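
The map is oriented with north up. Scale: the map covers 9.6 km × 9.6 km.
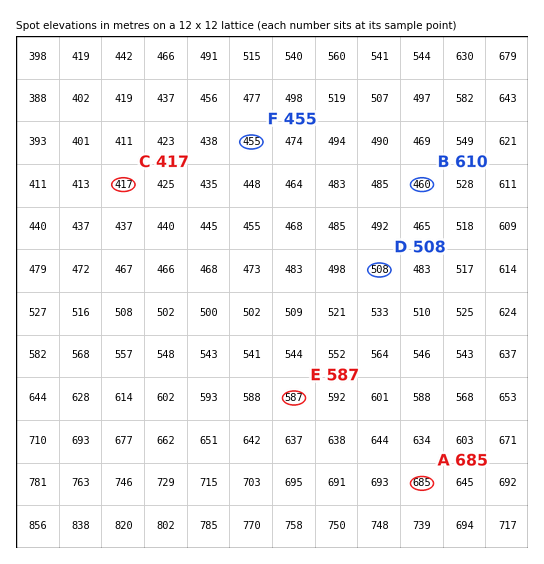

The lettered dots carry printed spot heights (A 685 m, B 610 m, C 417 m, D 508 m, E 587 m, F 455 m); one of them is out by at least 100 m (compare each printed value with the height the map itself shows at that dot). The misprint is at B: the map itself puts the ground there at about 460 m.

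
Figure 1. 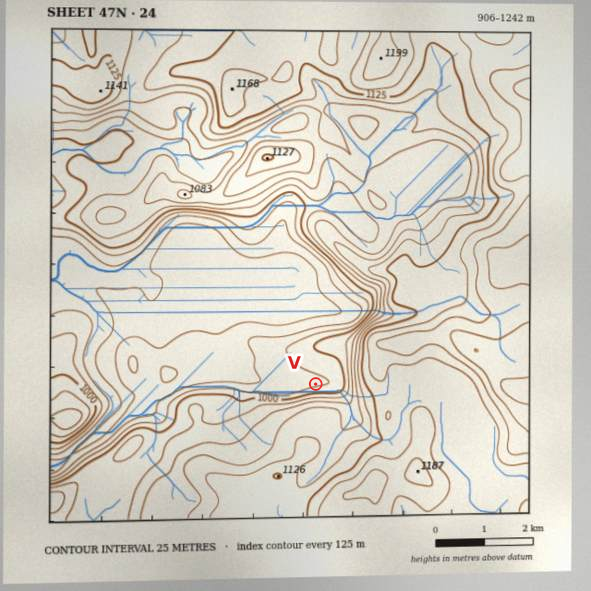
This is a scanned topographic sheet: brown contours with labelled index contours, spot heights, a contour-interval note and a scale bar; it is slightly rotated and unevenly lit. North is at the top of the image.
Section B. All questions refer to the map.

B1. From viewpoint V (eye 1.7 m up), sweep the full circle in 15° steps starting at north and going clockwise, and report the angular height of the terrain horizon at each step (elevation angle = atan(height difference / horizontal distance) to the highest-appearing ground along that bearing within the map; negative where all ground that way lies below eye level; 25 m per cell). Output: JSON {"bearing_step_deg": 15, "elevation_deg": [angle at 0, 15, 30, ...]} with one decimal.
{"bearing_step_deg": 15, "elevation_deg": [2.2, 2.6, 3.1, 5.6, 8.2, 9.1, 8.6, 7.3, 6.2, 8.6, 10.9, 12.4, 12.8, 12.1, 10.0, 7.0, 4.2, 1.7, 0.5, -0.1, -0.1, 0.9, 1.2, 1.8]}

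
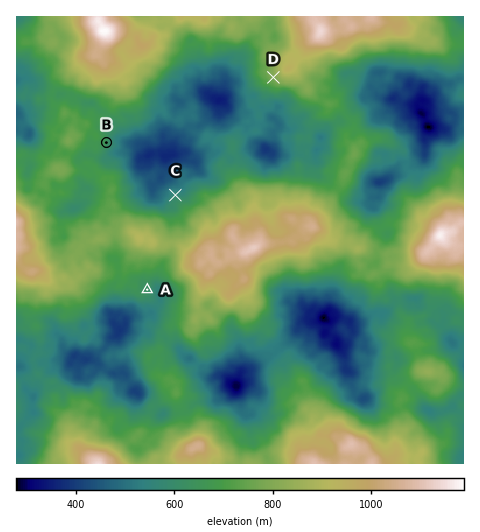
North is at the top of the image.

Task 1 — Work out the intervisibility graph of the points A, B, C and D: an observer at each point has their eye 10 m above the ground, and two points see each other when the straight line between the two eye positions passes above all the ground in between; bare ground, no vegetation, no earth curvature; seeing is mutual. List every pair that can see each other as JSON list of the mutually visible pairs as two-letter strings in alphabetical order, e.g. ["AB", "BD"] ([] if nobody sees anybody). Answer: ["BC", "BD", "CD"]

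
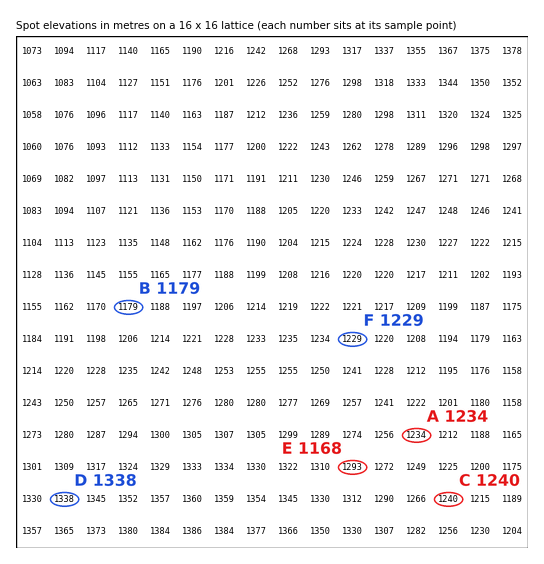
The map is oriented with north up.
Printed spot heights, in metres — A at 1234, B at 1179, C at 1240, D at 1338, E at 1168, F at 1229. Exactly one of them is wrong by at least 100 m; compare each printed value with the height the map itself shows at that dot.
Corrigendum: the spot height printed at E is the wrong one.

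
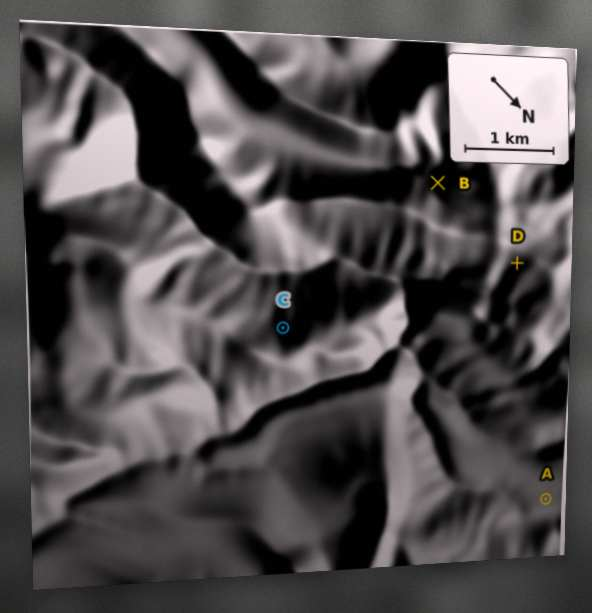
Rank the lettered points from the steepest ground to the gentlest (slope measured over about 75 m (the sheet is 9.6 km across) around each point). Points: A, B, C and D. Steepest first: C B D A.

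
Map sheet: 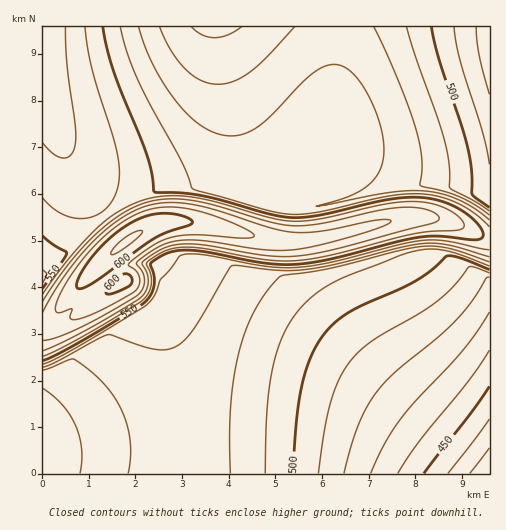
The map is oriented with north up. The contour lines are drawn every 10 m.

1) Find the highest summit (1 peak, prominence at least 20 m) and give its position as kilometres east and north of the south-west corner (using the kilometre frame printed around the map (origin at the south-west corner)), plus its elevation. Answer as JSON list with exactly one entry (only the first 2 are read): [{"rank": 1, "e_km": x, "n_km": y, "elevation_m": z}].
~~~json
[{"rank": 1, "e_km": 1.79, "n_km": 4.96, "elevation_m": 611}]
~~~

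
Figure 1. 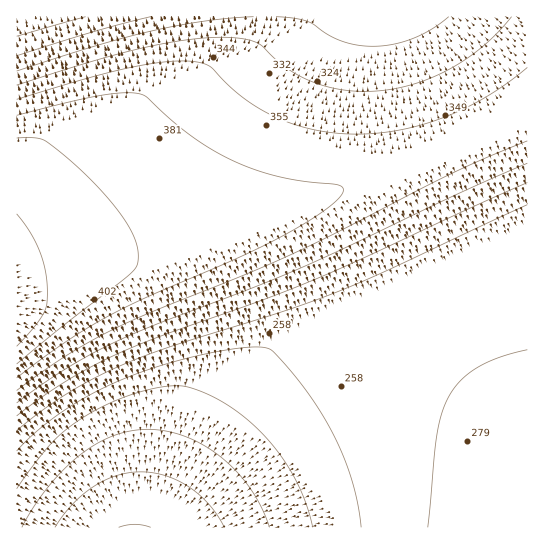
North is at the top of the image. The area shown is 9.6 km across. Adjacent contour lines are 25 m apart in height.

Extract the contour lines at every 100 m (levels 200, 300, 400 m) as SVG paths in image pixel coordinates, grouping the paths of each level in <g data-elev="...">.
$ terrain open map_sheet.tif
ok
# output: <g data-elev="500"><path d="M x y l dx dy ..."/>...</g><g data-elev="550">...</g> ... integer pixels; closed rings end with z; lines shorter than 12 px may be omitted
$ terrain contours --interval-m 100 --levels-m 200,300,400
<g data-elev="200"><path d="M22 527l12-21 15-20 16-17 16-15 16-10 17-8 16-5 17-2 19 2 19 5 18 9 18 12 16 15 13 17 11 18 8 20"/></g><g data-elev="300"><path d="M17 416l49-35 51-27 42-17 100-36 55-21 213-97"/><path d="M254 17l-49 4-54 10-56 15-78 25"/><path d="M449 17l-18 12-18 10-20 5-20 2-16-1-16-4-12-6-16-11-8-3-28-4"/></g><g data-elev="400"><path d="M17 364l50-42 62-47 8-9 1-9-3-16-9-19-17-23-23-24-21-19-20-16-11-2-17 0"/></g>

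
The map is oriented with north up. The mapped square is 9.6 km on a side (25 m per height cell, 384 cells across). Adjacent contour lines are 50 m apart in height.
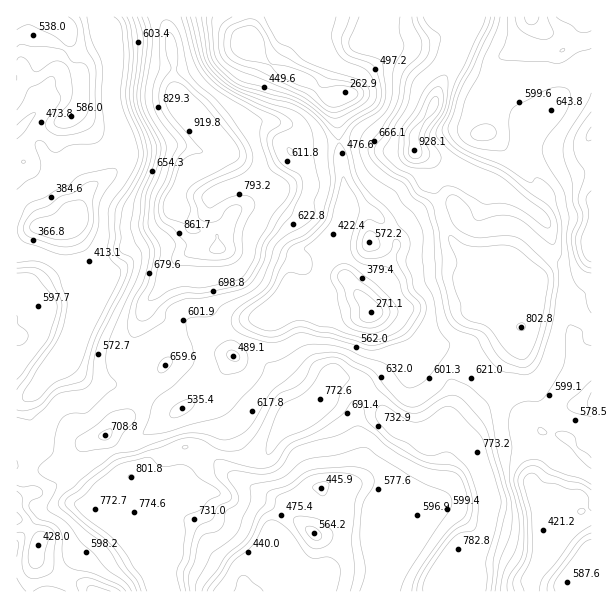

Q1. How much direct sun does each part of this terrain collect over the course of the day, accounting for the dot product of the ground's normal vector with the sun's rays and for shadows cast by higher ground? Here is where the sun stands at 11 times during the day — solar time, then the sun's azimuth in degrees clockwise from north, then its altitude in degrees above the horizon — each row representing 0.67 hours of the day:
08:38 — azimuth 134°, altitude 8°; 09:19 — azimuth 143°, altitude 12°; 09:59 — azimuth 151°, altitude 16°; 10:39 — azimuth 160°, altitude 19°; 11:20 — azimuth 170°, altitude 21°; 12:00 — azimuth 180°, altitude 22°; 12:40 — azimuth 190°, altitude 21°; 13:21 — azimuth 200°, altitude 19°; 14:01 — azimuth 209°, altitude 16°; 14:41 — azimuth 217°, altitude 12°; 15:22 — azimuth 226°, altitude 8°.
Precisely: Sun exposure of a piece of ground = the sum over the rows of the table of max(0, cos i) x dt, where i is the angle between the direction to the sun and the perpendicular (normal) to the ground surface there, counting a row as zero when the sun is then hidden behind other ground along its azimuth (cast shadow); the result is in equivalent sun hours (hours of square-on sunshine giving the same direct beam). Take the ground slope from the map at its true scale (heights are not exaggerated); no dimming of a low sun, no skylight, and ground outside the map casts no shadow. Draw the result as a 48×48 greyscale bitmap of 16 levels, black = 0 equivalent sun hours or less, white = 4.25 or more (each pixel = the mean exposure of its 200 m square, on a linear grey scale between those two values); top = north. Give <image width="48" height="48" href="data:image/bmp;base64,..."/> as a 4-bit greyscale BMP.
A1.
<image width="48" height="48" href="data:image/bmp;base64,Qk32BAAAAAAAAHYAAAAoAAAAMAAAADAAAAABAAQAAAAAAIAEAAATCwAAEwsAABAAAAAAAAAAAAAAABEREQAiIiIAMzMzAERERABVVVUAZmZmAHd3dwCIiIgAmZmZAKqqqgC7u7sAzMzMAN3d3QDu7u4A////AFIiSN/8p2VqyYqXd3dmVndmd3d4hmZoh0Emvv3Np3eJ25mHd3d2ZndTV3d3m5Ujd3RYqpm6h3monLh3d5qYiHdkJod3m6ZCSIdnd5vJd3eIjPt3ed2oiHdlM2d5mYZUJVl4ie6nd3eLuryYm7mHeHdmQiRomHZlITz8vul3d3aLuYqquDNWZ3d2ZBFol3ZmU7y87Id3d3irmZnMYiRWZ3d3ZTRnlmZmeHNGZXd3d4iJvZiYdmVmVXZ3Zmd3dVZ3Z9mEEleIiHd2U0et/Hd3VFd3d3mHRFeKzaqXUhR4d2ZURYztze3LqYh4qruGV4jf/XZmhiESRDRVe93uut7+25m+/+t1Wd3LmGVmeIUQAmeHdlZ6uqmZmJ39uph1V6uHd2V3d6tyAAEjESRoz+y6it64eIdlZnd3d2d2UySaYxABIzNGm927zsl2d3ZFZnd2ZhRXZUNHdkEUVlRFd4vJmYUhRmRGZ3d0MRAlZmQjZ4hkVmVERnialkEAEjRFZ3d3ZXMhElZmeJqoVWZCEleJpyIzISRFd4h5qsdBAVd3eaiZdEZjI0Z4dTRVVENXmrl4m7plRHeHd5mIcyVmQ0RTEUZlVEV5zuuHiZymVWeJdUZ2VWdmVBAAEUZndmiazMuHd3nZZUZ5l0V4m7YhNCAAAAE3d3eaqZqXd3eahkRpy5d3iUAAAQAAAAAUeL7bmZmXd3eJdkNXu5d4iFIiEAAAAAEjac3JdmiXd3d4dlNFm6qZict2VEVTESVVeZd3ZmeHd3ZEVmQ0Sd//7d7oZndkNoicmIh3d3eId2U0VmVENZzd7/7MmYdEm5iJmYd3d3eHdhEkZmZlVYmZmqyqvKiay5qod3d3d3ZXUQAkVmi5ZXve/7qqp2ec39qHd3h3d1JIQUIhAleaiHZ3mYiZt3d4rLdWeIVERDSXVTAAEUZ3u6u5d3e83+p2VWiXeFIREUm3h4VVQ1d3iutiJZiLu92GQkmolzSHZ7uHqZy5dndmaLuENYmKuIqGZpqIllis3bc1V5zLumU0ZVZVQiV4unmXnMmdyKyqqVE2ZqmbymQyRDaslkVneIiYu5m8utuIdBNFeaqIm7dDNEWt/shkI2d4ub/qmZd1ITRFaJh4iJl1RFRWjNpzE2Znmu3/yXQQAkRWVUWJiIdmZlMliXZURmeJiZiadSAANWZ2VFebu5dmmpmqhTRniHZnZDV2QhABRoiIhXet3JZovLyoUjWMuGMSRDQ2t1ZmZmiZqaZFinVqy8uFM0VDMyAAASIjvZeJhlaZq6ljR2V6qZhjIyAAAAAAADREapdnd2VnipmHZmZ3d2UhEQAAAAIyJGZlJamHd3ZFeIuYhmZmVTEiAAAAACWaqIZUI6uHd3ZWZ3q6dVVmZVZCAAAAJZqZmoYyRIuVREREZ4eIZDVnZodUEAAEeIeL7aZCRmmoUzMhNmVWhkVod3ZVQQE3h2eImXdmdni6iGVnZYiZhVZoh1RVZ2VndmZkV2Z6uHirhSNoqYiHRGeqpzRWebqGZmZUVnd6mHaKhkScqA=="/>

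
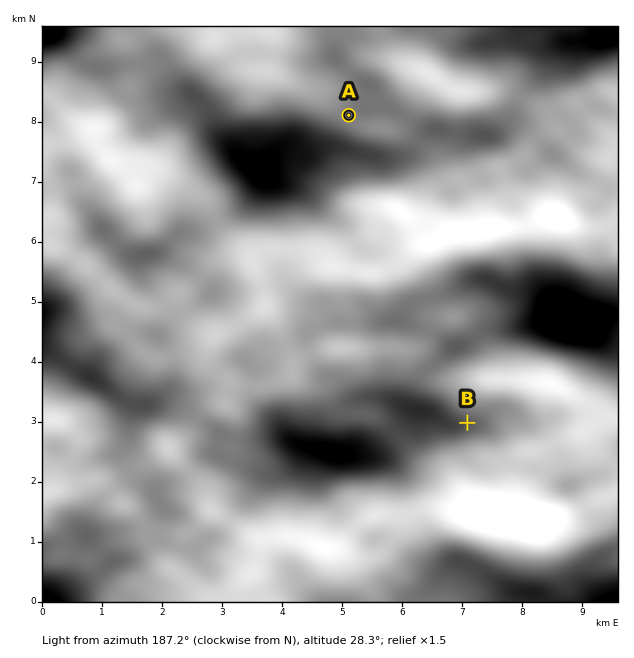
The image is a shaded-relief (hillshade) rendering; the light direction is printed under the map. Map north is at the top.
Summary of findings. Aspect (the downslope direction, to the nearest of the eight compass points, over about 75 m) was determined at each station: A NW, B NW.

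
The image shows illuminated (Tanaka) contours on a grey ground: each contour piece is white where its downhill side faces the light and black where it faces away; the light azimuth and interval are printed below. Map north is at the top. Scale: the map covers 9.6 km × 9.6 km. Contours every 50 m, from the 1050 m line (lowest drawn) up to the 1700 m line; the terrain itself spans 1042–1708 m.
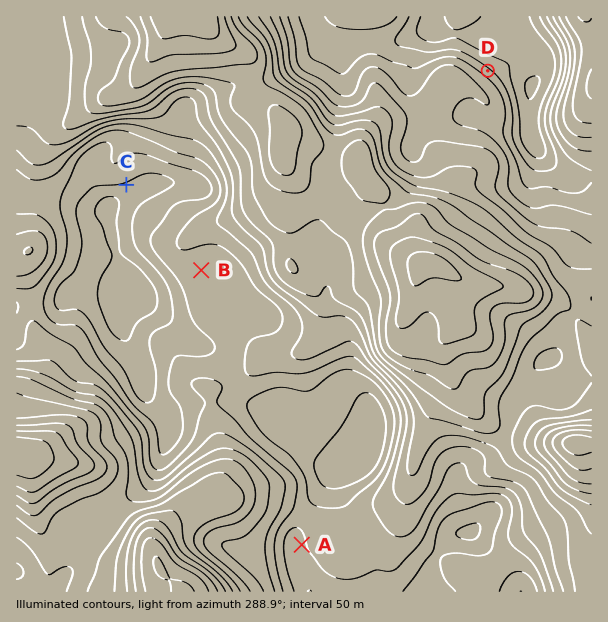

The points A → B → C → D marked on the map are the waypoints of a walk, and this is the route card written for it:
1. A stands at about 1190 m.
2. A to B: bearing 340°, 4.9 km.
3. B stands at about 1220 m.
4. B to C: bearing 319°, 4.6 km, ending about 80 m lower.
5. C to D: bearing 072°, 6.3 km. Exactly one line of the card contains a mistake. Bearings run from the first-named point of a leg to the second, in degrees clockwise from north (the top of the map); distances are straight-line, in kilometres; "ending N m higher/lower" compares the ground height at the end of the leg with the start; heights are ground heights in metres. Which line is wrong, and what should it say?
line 4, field distance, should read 1.9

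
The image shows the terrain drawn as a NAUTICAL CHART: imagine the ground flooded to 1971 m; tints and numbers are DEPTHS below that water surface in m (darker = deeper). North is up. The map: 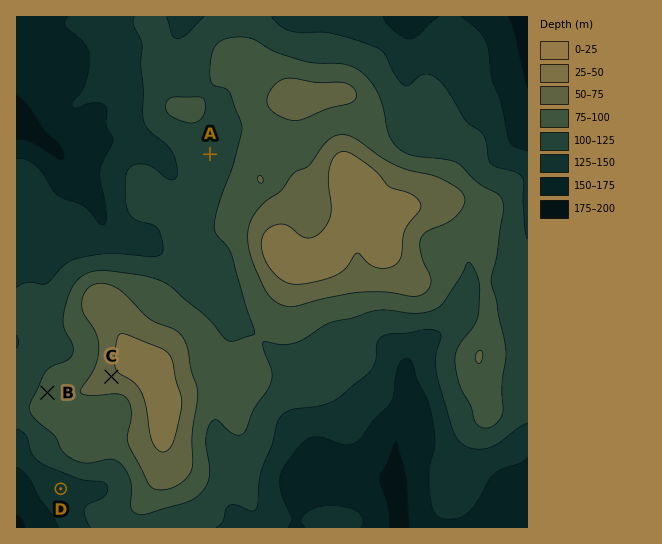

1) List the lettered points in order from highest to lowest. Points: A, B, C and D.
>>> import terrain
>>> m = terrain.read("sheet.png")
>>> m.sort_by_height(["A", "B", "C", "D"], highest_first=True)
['C', 'B', 'A', 'D']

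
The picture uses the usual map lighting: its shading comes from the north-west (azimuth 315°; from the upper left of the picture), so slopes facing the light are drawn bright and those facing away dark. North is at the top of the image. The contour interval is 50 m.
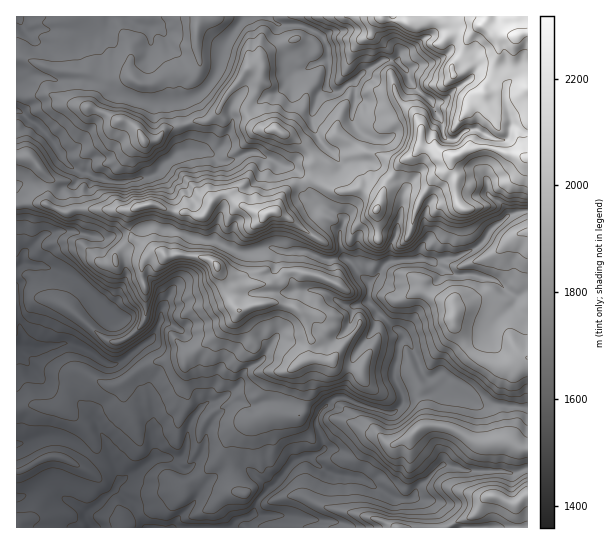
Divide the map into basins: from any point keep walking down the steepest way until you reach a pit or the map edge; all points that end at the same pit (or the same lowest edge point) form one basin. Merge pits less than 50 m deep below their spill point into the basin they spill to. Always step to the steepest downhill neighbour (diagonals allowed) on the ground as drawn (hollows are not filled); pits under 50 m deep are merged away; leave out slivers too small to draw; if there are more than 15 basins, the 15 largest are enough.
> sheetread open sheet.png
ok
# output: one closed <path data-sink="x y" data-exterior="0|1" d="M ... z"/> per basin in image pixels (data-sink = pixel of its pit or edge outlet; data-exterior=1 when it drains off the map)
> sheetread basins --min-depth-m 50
<path data-sink="17 347" data-exterior="1" d="M527 16l-145 0-7 6-4 13-12 7-8 13-3 12-4 7 7 19-12 25-3 16 27 18 16 3 16 6 8 0-16 21-6 18-3-4-16-8-11 3-16 0-24-12-22 9-6 6-7 16-11 5-24-10-14-12-12 4-12 19-8 0-8-4-12 0-21-8-16 3-4 2-60 0-11 3-16-7 2-24-10-15-12-10-10 1-1 250 25-2 8 3 13 0 3-6 3-15 11-14 6 0 22 12 12-1 30-20 37-7 7-4 40-32 6-10 19-7 21-1 19 6 9 13 4 16-2 20-13 8 8 20 0 12-5 19 14 25 13 17 27-2 17-18 7-3 12 8 6 0 16-8-2 9 2 17-6 29 2 23-4 14 124 0z"/><path data-sink="91 527" data-exterior="1" d="M279 303l-21 1-19 7-6 10-40 32-7 4-37 7-30 20-12 1-22-12-6 0-11 14-3 15-3 6-13 0-8-3-24 3-1 119 106 1 5-8 28-12 18-12 10-4 4-8 14-7 18-18 6-11 7 17 3 21 6 7 13-1 11 9 8 0 14-5 15 0 25 12 44 9 24 11 7 0 5-14-2-23 6-29 0-24-16 6-6 0-11-8-5 1-20 20-4 2-23 0-5-5-22-37 5-19 0-12-8-20 13-8 2-20-4-16-9-13z"/><path data-sink="17 17" data-exterior="1" d="M381 16l-364 0-1 41 43 14 26 1 17 7 11 0-5 3-19 25 17 6 11 7 14 4 6 5 7 12-11 9-2 8 2 37 5 12 16-3 21 8 12 0 8 4 8 0 12-19 12-4 14 12 24 10 11-5 7-16 6-6 22-9 24 12 16 0 11-3 19 11 6-17 14-20-38-10-27-18 3-16 12-25 0-4-7-11 7-23 8-14 12-6 4-13z"/><path data-sink="17 111" data-exterior="1" d="M19 57l-3 1 0 99 14 0 18 21 1 4-2 23 16 7 11-3 41 2 22-3-4-13-2-37 2-8 11-9-7-12-6-5-14-4-11-7-17-6 19-25 5-3-11 0-17-7-26-1z"/><path data-sink="147 527" data-exterior="1" d="M225 448l-6 11-18 18-14 7-4 8-10 4-18 12-28 12-4 7 272 0-24-10-52-12-17-9-15 0-14 5-8 0-11-9-13 1-6-7-3-21z"/>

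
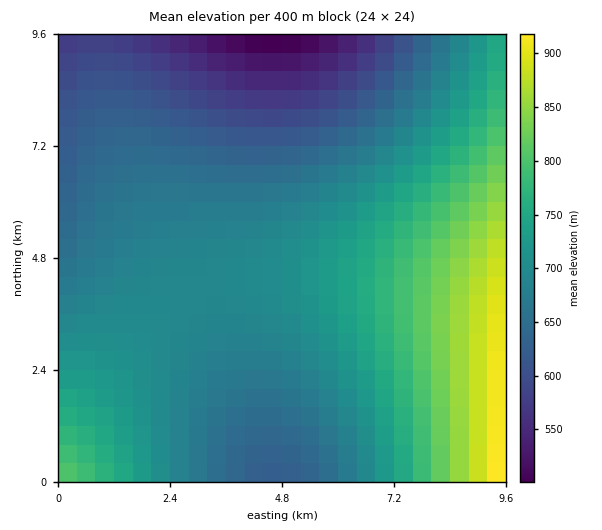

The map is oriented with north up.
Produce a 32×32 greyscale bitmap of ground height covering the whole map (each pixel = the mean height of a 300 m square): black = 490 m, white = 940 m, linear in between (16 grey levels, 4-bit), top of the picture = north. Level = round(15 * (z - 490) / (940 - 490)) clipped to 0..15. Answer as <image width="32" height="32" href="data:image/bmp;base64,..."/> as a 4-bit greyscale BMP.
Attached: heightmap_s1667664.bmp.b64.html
<image width="32" height="32" href="data:image/bmp;base64,Qk12AgAAAAAAAHYAAAAoAAAAIAAAACAAAAABAAQAAAAAAAACAAATCwAAEwsAABAAAAAAAAAAAAAAABEREQAiIiIAMzMzAERERABVVVUAZmZmAHd3dwCIiIgAmZmZAKqqqgC7u7sAzMzMAN3d3QDu7u4A////ALqpmId2ZVVVVVVneJmrze6qmZiHdmVVVVVWZ3iZq83uqpmId3ZlVVVVVmd4mqvN7pmZiHd2ZlVVVWZniJqrzd6ZmIh3dmZVVVZmd4iaq83emYiId3ZmZlVmZneJmrvN3oiIh3d2ZmZmZmd4iZq7zd6IiId3dmZmZmZ3eImqu83eiIh3d3dmZmZnd4iZqrzN3nd3d3d3dmZmd3eImaq8zd53d3d3d3d3d3d4iJmqvM3ed3d3d3d3d3d3iImZq7zN3md3d3d3d3d3d4iJmqu8zd5md3d3d3d3d3eIiZqrvM3eZmZ3d3d3d3d4iImaqrvM3WZmZ3d3d3d3d4iJmaq7zN1WZmZ3d3d3d3eIiZmqu8zdVmZmZmd3d3d3eIiZqqu8zVVmZmZmZmZ3d3eIiZqrvMxVZmZmZmZmZmd3eIiZqrvMVVZmZmZmZmZmZ3eImZqrvFVVZmZmZmZmZmZ3eImZqrxVVVVVVVVVVVVmZneImaq7RVVVVVVVVVVVVWZneImaq0VVVVVVVERERFVWZneImapEVVVVREREREREVVZneImqREVURERDMzMzRERVZneJmkRERERDMzMzMzNERVZniJpERERDMzIiIiIjM0RVZ3iZNERDMzIiIhESIiM0RWZ4iTMzMzMiIRERERIiM0VWeIkzMzMiIhEQAAAREjNEVneJ"/>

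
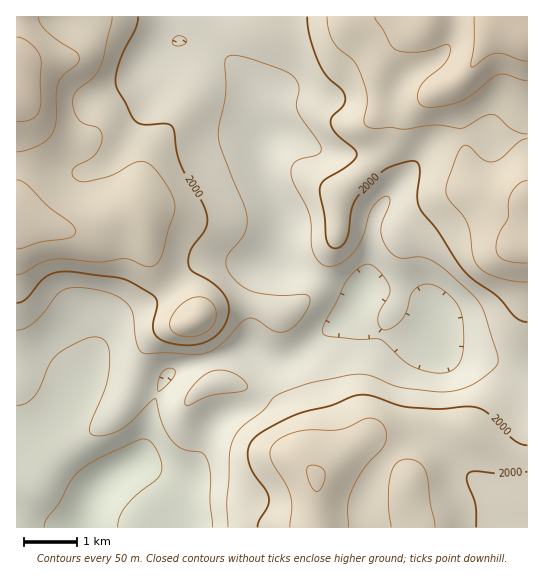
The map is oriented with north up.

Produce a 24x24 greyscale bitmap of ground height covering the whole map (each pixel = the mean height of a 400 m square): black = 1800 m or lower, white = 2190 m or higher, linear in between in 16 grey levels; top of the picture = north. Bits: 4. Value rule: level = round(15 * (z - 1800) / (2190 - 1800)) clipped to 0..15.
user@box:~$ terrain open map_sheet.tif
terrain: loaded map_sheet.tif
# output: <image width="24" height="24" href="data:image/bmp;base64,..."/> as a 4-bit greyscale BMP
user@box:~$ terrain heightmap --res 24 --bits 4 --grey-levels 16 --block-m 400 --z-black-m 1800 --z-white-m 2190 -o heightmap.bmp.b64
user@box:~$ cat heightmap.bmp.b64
<image width="24" height="24" href="data:image/bmp;base64,Qk2WAQAAAAAAAHYAAAAoAAAAGAAAABgAAAABAAQAAAAAACABAAATCwAAEwsAABAAAAAAAAAAAAAAABEREQAiIiIAMzMzAERERABVVVUAZmZmAHd3dwCIiIgAmZmZAKqqqgC7u7sAzMzMAN3d3QDu7u4A////ADIQEiI1eJu6mqqYiDMQEiI1d5u6mqmIiDMhESI1eKu6mqmIiDMzISNFeau7qZmIiDM0QzVEaJqqqZiZh0M0REVVVniJmIiId0QzRUVmZmZndmZmZkRDRVRWVVVVVURFZlRERWd2RFRERDM1Z2VERoq5ZmVDREM1Z3ZVVompdmZTNENFeJdneIiHZVVUNERXmqqamqh2VEVlRVZ5vMy7u6mHZUV3VneKvMy7u7mHZUWIZniavMuqu7mHZVaIdnmqvLqqqqh2VVZ4h3mqq7uqmZh2VVZniIiaqtyqmIh2VFV4mZmamuypmHd2VVZ4qru6qu2ph3d2VVZ4qrzcu+3Kh2ZmZmaJq7vNzO3Ll2ZmZneau8zN7tuqmGZmZ3ibvM3N/w=="/>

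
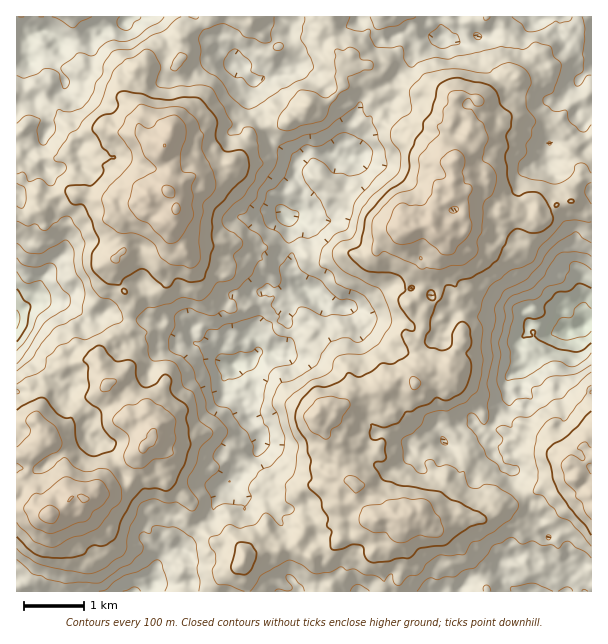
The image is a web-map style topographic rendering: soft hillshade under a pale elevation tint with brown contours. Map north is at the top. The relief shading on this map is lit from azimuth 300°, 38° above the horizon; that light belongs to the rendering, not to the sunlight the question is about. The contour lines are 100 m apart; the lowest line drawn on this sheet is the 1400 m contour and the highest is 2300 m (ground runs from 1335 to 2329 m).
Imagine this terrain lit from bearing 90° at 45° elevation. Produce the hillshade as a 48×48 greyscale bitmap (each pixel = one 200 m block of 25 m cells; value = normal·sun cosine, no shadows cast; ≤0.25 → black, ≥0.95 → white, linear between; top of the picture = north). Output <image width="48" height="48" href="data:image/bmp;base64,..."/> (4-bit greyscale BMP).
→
<image width="48" height="48" href="data:image/bmp;base64,Qk32BAAAAAAAAHYAAAAoAAAAMAAAADAAAAABAAQAAAAAAIAEAAATCwAAEwsAABAAAAAAAAAAAAAAABEREQAiIiIAMzMzAERERABVVVUAZmZmAHd3dwCIiIgAmZmZAKqqqgC7u7sAzMzMAN3d3QDu7u4A////AJmIiJu6l0eFd4vcuXislnrMuamL26mamWZ3eKzLuFd0Vozct3mqh5msuru8uJqqmTNXmbzMynh1VHzbpoqpd6qsuqvMuZqqqRN5u7ve3LlUZWvLqamah4m7qbzcupmahSR6u7zv26llZ3m6mah5iIiqnNzMupqpUiN7u83u2piad5eah5iHZ5mrvdy8y7qWMTSMvN3u25esqad5iHZ3aJmbzcu8zclkIVaJm97u2Ym+2Zh4eHV5mZmazMuqvLhTNXd2ic7tuazu2maHZmaJrLmaq8uquodTZ6l2mZzLqr7t3IV3ZVaJvcuqmru7uWQji6uYqomYq73u3Kh3VEeavMy6mqvLuFMlm5q7zJdUm87+28yFQkerus7aqprLmFNGiXit7adCa97u3d2UITery87Ly5q6mGRWZ2e97IVWet7t7tuDAEm8y7vNyqupmHZ2VVnMu3RYms7+3cpiAFrNypvNyrurqHZ3VFfMmHd4m83/27hCIUi8yqururvNyXZnVWerhFm6ms3v65hCQzeKuqqaur3v2oZ2VYiqlDjNuL7u64hUZEVomImbub7/6nZ4QlZ5lWmt2a7v7JZWdlVHl3iKqb7//Jd4UgJYhou73Lze66iHdmVXh4h5mb7//amZdQA2h3q73d3MyqqYdnh5hWeKuY3//qu6hQAliGebzN3Lu7p3h4mKlTWKuYz//8zbmAAleYd6y925m7qJmJmZlkRpu5zv/9zcuxNERYhZu8uIqrzLqaqYZDNqvLzf/rzculZVQ1ZquqqK3My7u6h3VER6u7ze7LzbqndVYiabp6qc3N27y4RGZnd5qrvNy83Lunh1QCe8l5id3N3MyGVEVod4mqvMzM3dunioICesl3i+7d3dt2VEV5iJiKvMy87tp3m6QTaclWnf7d3duGMlVneZaL3dy87bh4mqczWKdHzu7d3duYUzEkaZis7ty6zcl5mqhDWIZYzv/t3dt3dSADaaq73tupvdl4i6dUV3eIz//t3tp3dzACWZq6zsu6vcq2eod1Z2eZz+3d7tmHeGMAOIia3sy6q6zmiXeXVlaK3t3d7sqXeZYxJWaKzd7JqpvaqXeWRFd5vN3N7tyGq6dTITZ6zN/rqXiqqXiGdUZ5vNy97+6ou6hUICV63d79uHial3mHhjN73dyr7u27u6hTISVq3d7t2Yq6uFiGZDV67u7Kzcu6u5dCNUWJrN3e2oq82lVVZVh43u/qu4mqvKdkV1V5nN3d27u5qodDZUeHvd7sqGiazbh3ZlRpvMzN3MyqmZlTRViXi93clmZ63cqZhmNJq93e3Kq6q6hjJpu4eL3cp2VpqruqhmRHq93M3cmIm7l0NpvLqqzcqHZoeKurp2Znmrqs3euZiJiWNHrLvc3KmZl2Z6q8ymZ4mYiszN3JiIiXNVjKre3Jd5qGaJu7zJiHeImqrN3ZmpiYV0SJreyoeJqYeKvLq8uYiHipnMvKqYi7mWNGjNuWe8qHmrq7usyomXi6mqvKmHm7y4UzeqmGncqHm8qIrMyYiKzLiJqw=="/>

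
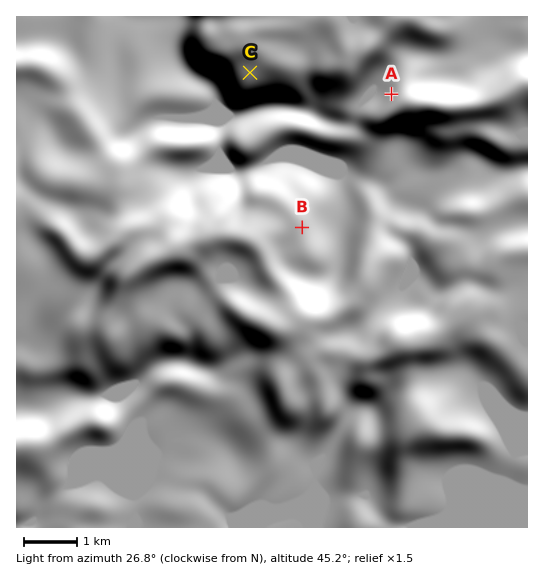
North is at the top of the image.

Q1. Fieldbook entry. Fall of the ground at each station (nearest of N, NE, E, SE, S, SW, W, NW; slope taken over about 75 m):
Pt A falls NW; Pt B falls E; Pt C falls SW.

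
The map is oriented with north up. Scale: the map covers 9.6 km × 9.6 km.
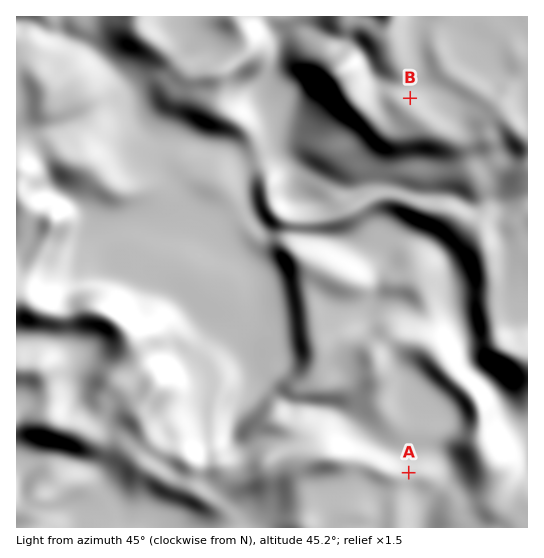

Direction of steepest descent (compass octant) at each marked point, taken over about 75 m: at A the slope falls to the N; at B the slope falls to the N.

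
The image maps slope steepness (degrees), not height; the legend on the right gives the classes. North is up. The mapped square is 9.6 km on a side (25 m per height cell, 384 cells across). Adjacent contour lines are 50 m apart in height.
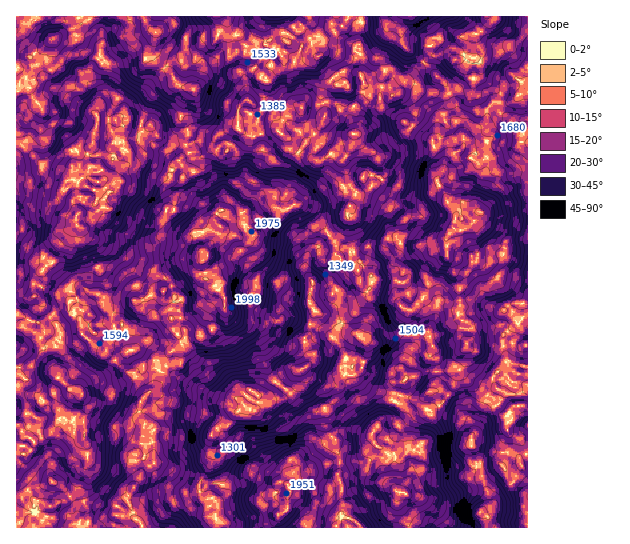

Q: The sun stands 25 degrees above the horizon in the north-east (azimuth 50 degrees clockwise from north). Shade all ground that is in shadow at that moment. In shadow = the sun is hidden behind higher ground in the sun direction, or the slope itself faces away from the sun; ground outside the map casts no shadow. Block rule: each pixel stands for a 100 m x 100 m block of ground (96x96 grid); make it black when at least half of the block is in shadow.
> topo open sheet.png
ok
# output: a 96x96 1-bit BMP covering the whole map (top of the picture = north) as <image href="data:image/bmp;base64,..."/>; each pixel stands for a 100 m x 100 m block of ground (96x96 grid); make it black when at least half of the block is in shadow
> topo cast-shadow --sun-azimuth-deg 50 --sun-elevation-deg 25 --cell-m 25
<image width="96" height="96" href="data:image/bmp;base64,Qk2+BAAAAAAAAD4AAAAoAAAAYAAAAGAAAAABAAEAAAAAAIAEAAATCwAAEwsAAAIAAAAAAAAA////AAAAAAAAAAAAA/0AA/4AAH4AAAAAA/uAB/wAAHgAAAAAA/0AB/gAAPwAAAAAAfwAB/4AAP4AAAAAAPgAB/4AAPwAAAAAAGAAB/wAAHwAAAAABMAAA/wAAPwAAAAAAMAAB/AAAPAAAAAAAHEAAoAAAPAAAAAAAGAAAQAAAeAAAZAAAAAAAwAAAeAAAfAAAAAAAgAAAMAAAfAAAAAAAAAAAIAAAeAAAAAAAAAAAAAAAcAAAAAAAwAAAgAAB8AAAAAAAwAAA4AAB4AAAAAABwAAB8AAA8AAAAAABwAAB/AABcAAAAAAAAAAA+AAAIAAAAAAAAAAA8AAAAAAAAAAAAAAB8AAAAAAAAAAAAAAB4AAAAAAAAAAAAAABgAAA4AAAAAAAAAAAAAAB4AAAAAAAAAAAAAADwAAAAAAAAAAAAAAHgAAAAwAAAAAgAAAPHgAADgAQAAAAAAAP/gAAEAAQBgAAAAAf/AAAAAAAAgAAAAA/4AAAYAAAAAAAAABvwAAAwAA4AAA4AAAfgAAPwAAwAAB0AAAbAAAcAAAwCADwAAACAAAYAAA4PwDgAAAAABgAAAAQP4BgAAAIABwAAAAAf4DgAAAAABwhgAAAf+DgAAAAB4g7gAAAP+BAAAAwB4B5gAAAH8AAAAAAxwBxAAAAH8AAAAAABwDgAAA4D4AAAAGAAADwAAAwBwAAAAGAAAHwAAAQgAAQAAAAAAHwAAABwAAAAAAAAAHwAABjwAhwAAAAAAPwAAD3Bz/wAAAAAAfgAAD+Dz/wAAAAAAfgAAD8D3/gAAAAAAewAABoD3/gAAAAAAQAAABAD3/AAAAAAIAAAAAADr4AAAAAAIAAAAAABBgAAAAAEQAAAAAQBAAAAAAAeAAAAAAQAAAAAAAAAAAAAAAAAAAAAAAAAAAAAAAAAAAAAAAAABAAAAAAAAMAAAAAAAAAAAAAAAfgAAACDAAAAAAAAD/gAAAABAAAAAAAAD/AAAAAAAAAAAAAAD8AAAAAAAAAAAAAAD4AAAAAAMAAAAAAAD4AAAAAAMAAAAAAYD4AAAAAAkAAAAAAQB4AAAAAAAAAAAAAAB4AAAAAIAAAAAAAAAAAAAAAIAAAAAAAASAAAAAAAAAAAAAAA/gAAAAAAAAAAAAAD/gAAAAAAQAAAAAAH/4AAAAAAAAAAAAAH/oAAAAAAAwAAAAAP+AAAAAAAA4AAAAAf8AAAAAAAz8AAAAAP8AAAAAAA/8AAAAAP4AAAAAAB/4wAAAAHwAAAAAA5//wAAAAGAAAAAAA///wAAAAAAAAAAAAf//gBgBDAAAAAAAAf9+ABgDFAAAAAAAAP9wABwBAAAdAAAAAP8AABgAAAAcAAAAAP9AABgHAAAMAAAAAR9AAAADAF+AAAAAAB4AAAAAAF+AAAAAAH4AAACAAE+AAAAAAPwAAAEAAP/AAAAAAPgAAAAAAP+AAAAAAPAAAAAAAf8AAAAAAPAAAAAAAPgAAAAAAMAAAAAAAPgAAAAAAeAAADgAAHAAAAQAAfAAADuAAHDAABgAAMAAAB+AADeAABw="/>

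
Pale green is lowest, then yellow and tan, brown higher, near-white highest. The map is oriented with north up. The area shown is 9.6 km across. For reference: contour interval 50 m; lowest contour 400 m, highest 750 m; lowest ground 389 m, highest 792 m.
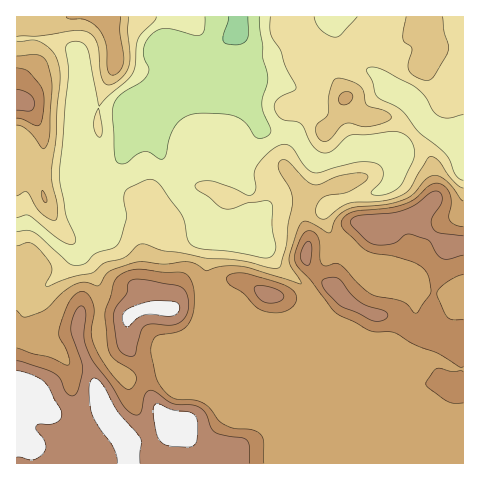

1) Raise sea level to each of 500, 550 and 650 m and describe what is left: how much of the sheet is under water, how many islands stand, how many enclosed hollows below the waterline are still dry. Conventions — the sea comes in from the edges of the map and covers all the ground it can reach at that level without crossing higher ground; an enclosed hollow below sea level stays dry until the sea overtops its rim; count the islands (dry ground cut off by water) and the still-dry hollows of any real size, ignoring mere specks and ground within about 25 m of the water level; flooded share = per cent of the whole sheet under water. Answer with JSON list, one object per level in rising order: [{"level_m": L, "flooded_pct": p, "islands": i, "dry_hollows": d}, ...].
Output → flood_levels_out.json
[{"level_m": 500, "flooded_pct": 25, "islands": 0, "dry_hollows": 0}, {"level_m": 550, "flooded_pct": 41, "islands": 1, "dry_hollows": 0}, {"level_m": 650, "flooded_pct": 77, "islands": 1, "dry_hollows": 0}]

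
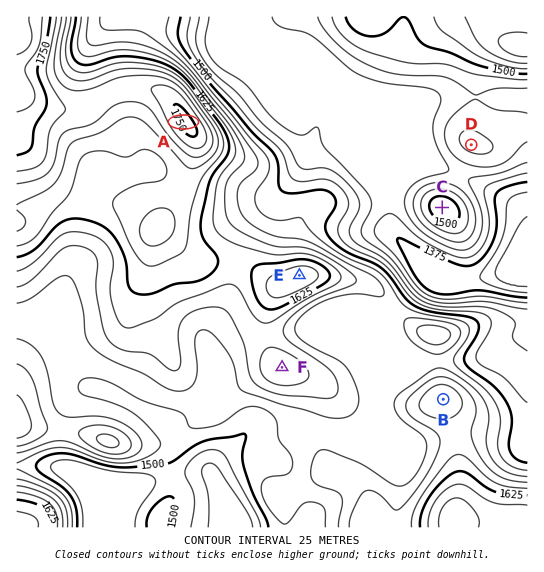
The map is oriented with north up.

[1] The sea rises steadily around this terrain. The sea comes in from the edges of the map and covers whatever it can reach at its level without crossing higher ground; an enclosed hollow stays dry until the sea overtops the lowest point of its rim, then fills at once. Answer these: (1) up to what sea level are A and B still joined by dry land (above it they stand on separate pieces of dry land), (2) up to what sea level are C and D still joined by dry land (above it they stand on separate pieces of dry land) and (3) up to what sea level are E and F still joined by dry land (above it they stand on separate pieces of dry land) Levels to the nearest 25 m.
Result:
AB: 1550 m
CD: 1425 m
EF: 1600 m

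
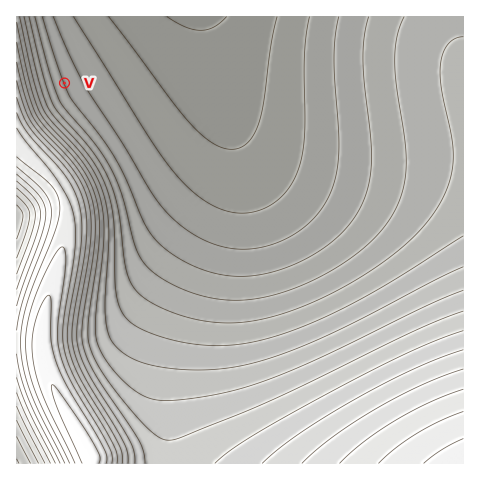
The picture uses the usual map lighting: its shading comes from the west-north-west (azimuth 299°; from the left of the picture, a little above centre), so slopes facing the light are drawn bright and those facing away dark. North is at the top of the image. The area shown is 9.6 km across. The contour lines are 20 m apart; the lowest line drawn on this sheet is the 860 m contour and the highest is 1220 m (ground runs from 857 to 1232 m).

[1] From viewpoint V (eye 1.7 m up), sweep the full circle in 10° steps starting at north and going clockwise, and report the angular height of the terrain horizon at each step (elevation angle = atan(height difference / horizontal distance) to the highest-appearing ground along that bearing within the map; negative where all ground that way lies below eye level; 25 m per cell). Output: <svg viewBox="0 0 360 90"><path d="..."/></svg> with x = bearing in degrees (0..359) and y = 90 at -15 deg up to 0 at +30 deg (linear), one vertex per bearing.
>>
<svg viewBox="0 0 360 90"><path d="M0 63l10 0 10 1 10 0 10 0 10 0 10-1 10-1 10-2 10-1 10 0 10 0 10 0 10-1 10 0 10 0 10-2 10-4 10-4 10-2 10-1 10-1 10-1 10-1 10-1 10 0 10 0 10 1 10 1 10 2 10 2 10 3 10 3 10 3 10 4 10 2"/></svg>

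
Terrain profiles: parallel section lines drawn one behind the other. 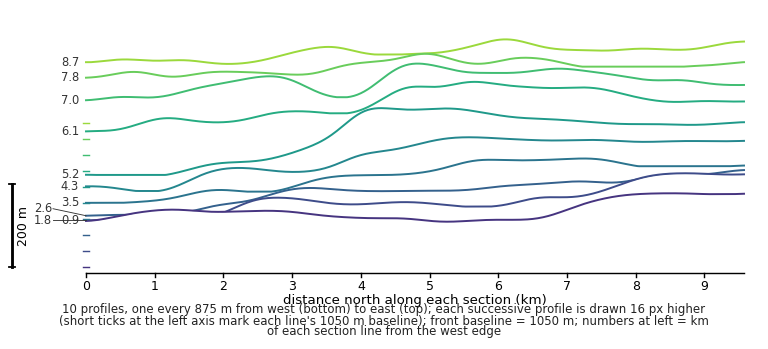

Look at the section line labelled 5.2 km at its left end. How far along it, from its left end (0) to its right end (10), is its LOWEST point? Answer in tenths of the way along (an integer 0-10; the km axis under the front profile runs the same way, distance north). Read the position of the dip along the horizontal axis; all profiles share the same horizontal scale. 0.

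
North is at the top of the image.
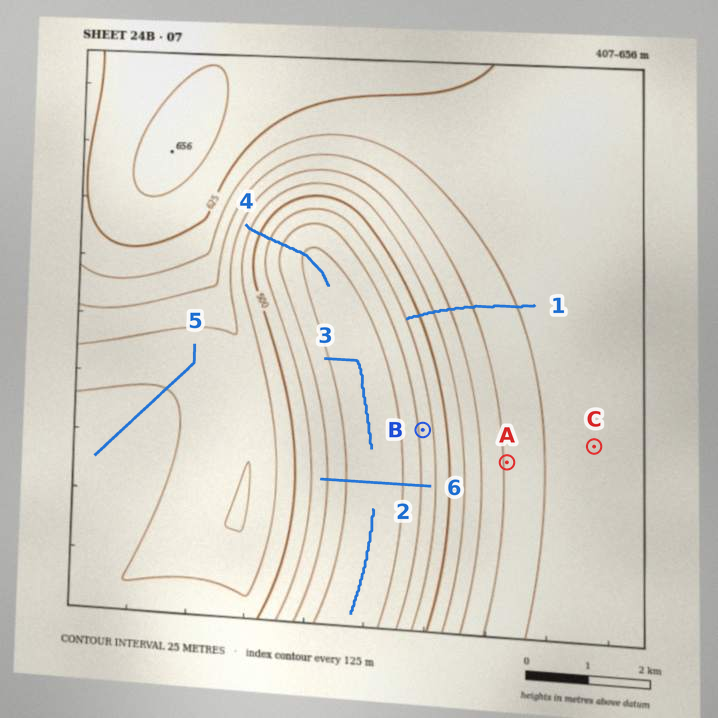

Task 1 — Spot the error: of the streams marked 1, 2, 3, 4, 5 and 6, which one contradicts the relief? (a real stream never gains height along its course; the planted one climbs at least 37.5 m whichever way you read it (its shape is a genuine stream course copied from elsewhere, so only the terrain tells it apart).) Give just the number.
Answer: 6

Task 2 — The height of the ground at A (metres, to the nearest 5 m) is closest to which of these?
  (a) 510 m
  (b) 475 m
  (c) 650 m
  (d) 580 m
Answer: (d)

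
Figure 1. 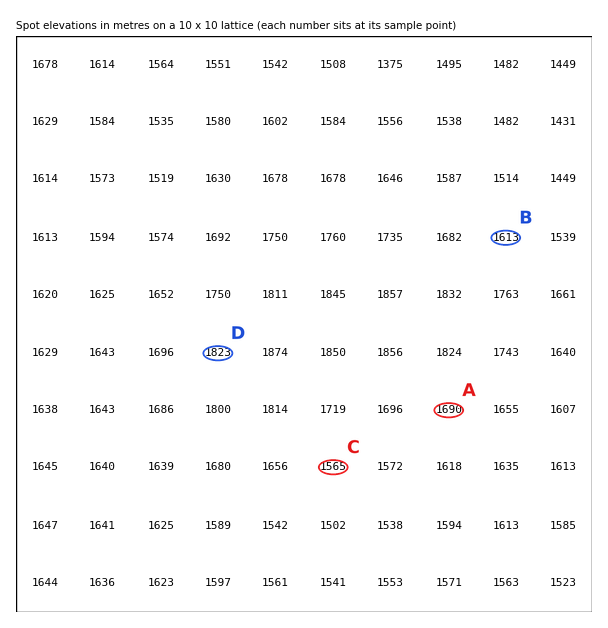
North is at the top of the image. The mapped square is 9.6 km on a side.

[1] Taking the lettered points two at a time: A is higher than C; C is lower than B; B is lower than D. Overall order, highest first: D A B C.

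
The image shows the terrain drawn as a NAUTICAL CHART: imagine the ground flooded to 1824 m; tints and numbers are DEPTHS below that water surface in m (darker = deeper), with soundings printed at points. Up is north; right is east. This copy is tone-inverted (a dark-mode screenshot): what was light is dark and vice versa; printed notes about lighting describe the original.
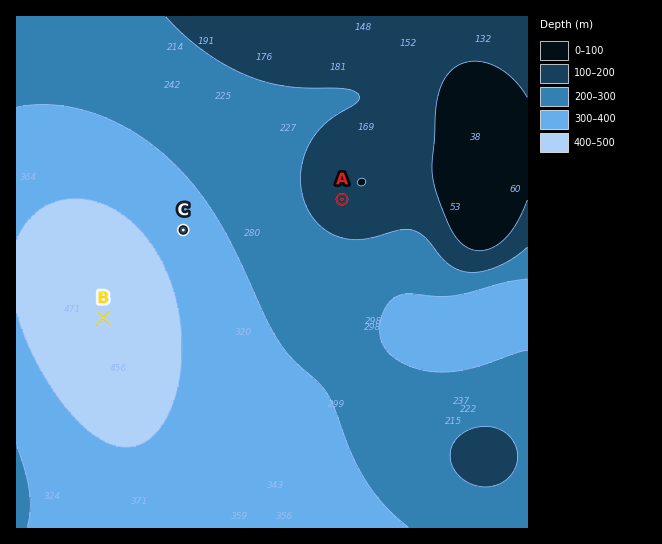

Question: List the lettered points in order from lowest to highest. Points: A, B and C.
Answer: B C A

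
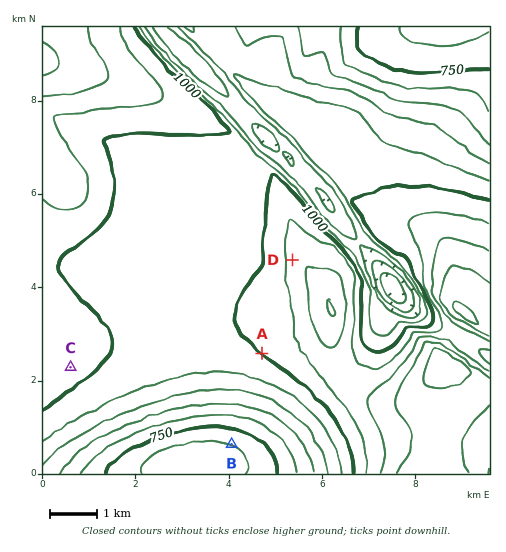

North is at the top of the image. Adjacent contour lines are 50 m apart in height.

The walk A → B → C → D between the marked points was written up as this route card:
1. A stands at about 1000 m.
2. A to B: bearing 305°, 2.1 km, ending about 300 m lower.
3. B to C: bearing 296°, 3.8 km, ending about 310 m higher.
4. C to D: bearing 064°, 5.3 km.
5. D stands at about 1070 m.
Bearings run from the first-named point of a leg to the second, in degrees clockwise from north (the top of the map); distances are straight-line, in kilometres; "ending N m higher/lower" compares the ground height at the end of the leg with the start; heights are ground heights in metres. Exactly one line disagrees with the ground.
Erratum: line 2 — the bearing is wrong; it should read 198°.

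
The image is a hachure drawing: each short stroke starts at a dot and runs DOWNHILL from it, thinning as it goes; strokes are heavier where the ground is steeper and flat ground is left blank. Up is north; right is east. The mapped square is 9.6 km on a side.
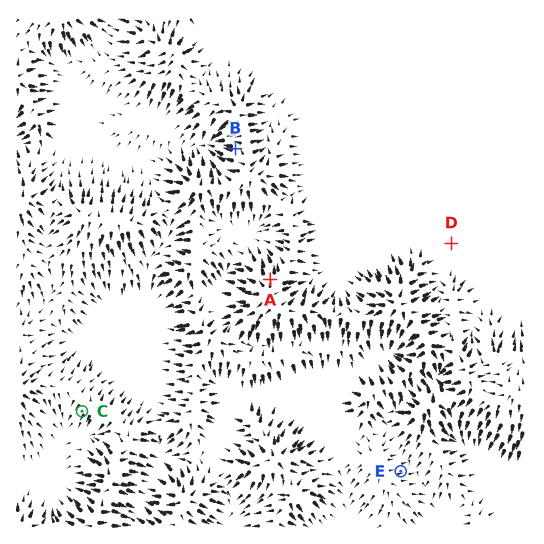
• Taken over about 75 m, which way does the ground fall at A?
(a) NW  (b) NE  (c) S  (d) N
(d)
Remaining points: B W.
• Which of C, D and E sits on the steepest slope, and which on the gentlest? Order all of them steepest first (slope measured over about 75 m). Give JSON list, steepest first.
["C", "E", "D"]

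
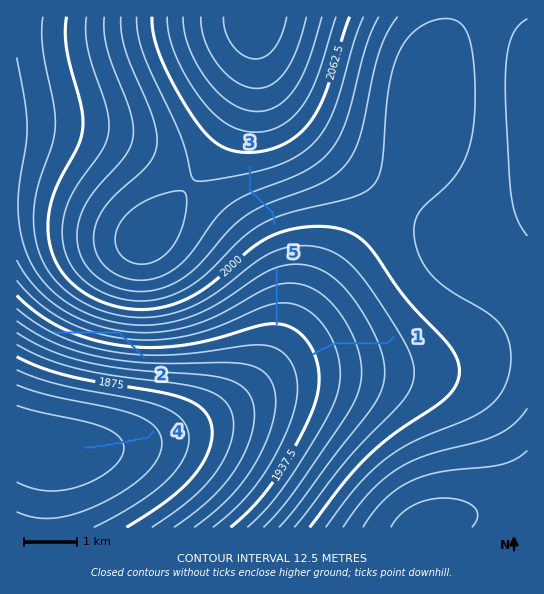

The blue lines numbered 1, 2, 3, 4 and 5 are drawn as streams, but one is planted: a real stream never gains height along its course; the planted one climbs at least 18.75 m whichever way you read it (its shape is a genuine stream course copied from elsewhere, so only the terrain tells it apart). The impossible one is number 2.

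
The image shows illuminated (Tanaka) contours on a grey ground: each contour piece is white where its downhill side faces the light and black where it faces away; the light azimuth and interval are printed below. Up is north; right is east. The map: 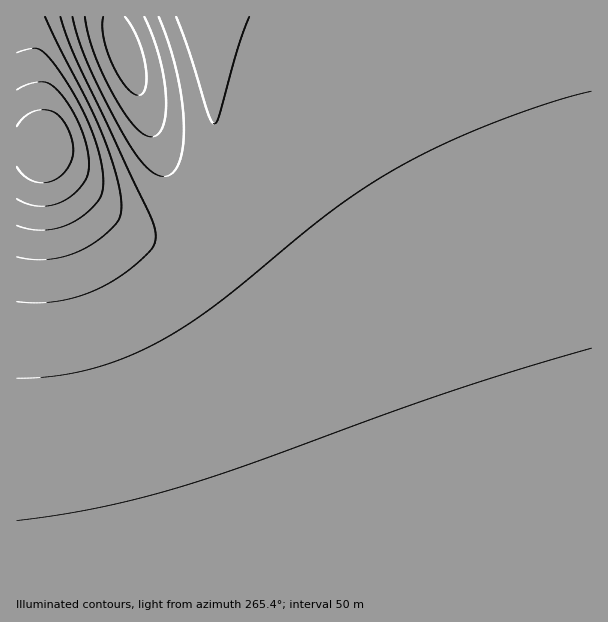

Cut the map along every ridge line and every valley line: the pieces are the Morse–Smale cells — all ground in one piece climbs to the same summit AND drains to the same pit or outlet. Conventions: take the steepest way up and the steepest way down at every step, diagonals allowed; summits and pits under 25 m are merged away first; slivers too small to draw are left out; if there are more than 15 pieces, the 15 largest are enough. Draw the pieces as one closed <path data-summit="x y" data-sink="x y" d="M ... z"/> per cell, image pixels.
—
<path data-summit="192 17" data-sink="591 591" d="M537 16l-345 1 16 57 8 52 0 42-4 20-7 21-11 12 33 27 25 27 30 42 16 28 20 41 20 52 23 68 23 84 2 2 206-1 0-373-46-150-6-27z"/><path data-summit="42 147" data-sink="591 591" d="M42 146l-26 1 0 444 368 1-23-86-39-110-32-64-32-50-31-34-32-26-10 7-17 6-25 0-21-9-47-39-26-28z"/><path data-summit="42 147" data-sink="125 51" d="M113 16l-97 1 0 129 26 0 14 22 34 32 32 26 21 9 31-1 11-5 9-8-12-15-13-27z"/><path data-summit="192 17" data-sink="125 51" d="M191 16l-77 0 0 2 55 161 13 27 13 14 10-11 7-21 4-20 0-42-11-66-11-37z"/><path data-summit="42 147" data-sink="591 591" d="M591 16l-53 1 2 24 6 27 43 136 2 13z"/>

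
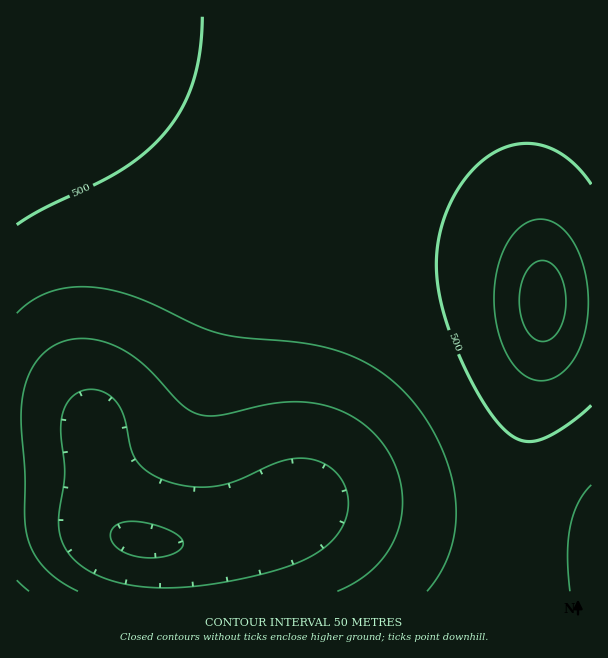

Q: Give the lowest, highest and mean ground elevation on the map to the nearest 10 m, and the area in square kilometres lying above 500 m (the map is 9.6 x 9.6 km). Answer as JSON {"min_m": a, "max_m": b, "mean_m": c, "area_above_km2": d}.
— {"min_m": 290, "max_m": 630, "mean_m": 460, "area_above_km2": 18.2}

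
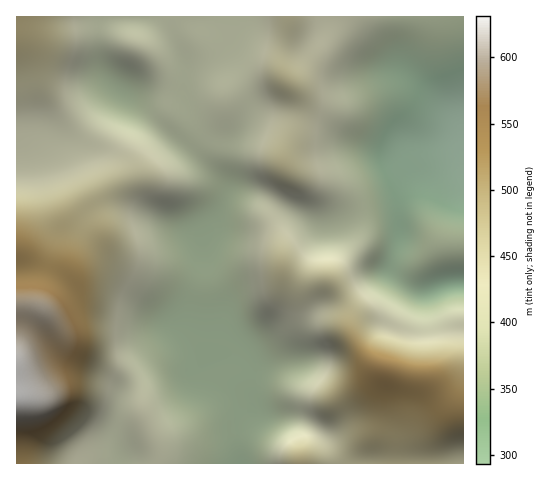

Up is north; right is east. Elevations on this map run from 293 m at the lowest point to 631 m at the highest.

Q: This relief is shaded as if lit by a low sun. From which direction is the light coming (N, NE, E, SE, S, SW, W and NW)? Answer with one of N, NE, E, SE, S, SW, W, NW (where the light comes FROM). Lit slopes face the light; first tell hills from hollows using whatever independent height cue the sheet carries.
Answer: N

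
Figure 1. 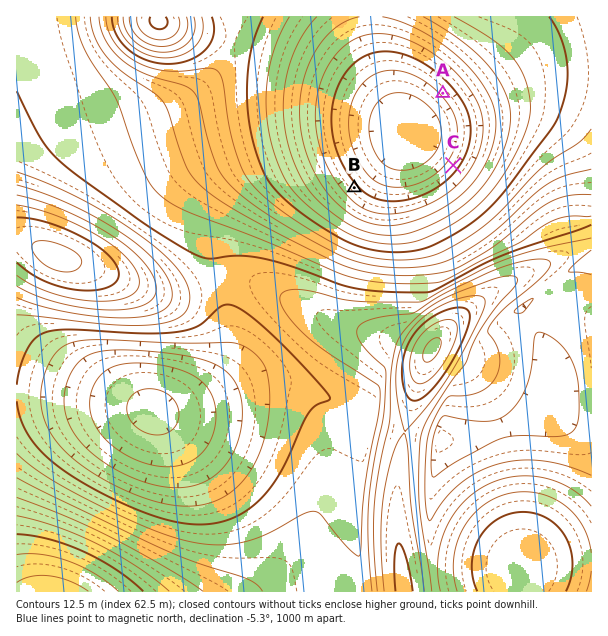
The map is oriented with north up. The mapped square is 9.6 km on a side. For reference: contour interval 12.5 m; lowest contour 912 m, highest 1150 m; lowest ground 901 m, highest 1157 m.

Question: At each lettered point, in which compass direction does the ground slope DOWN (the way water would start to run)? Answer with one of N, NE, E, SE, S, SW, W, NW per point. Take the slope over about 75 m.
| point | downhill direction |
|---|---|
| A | SW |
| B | NE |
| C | NW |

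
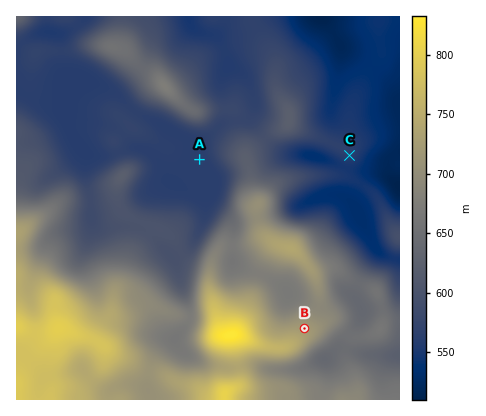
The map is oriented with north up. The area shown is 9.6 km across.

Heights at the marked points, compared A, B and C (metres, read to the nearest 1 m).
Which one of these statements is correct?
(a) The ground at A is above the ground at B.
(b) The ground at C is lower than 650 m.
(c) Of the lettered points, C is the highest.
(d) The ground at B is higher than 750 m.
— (b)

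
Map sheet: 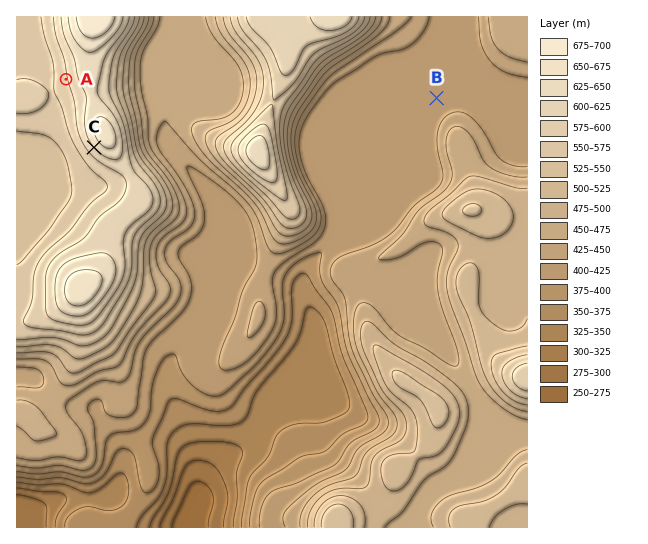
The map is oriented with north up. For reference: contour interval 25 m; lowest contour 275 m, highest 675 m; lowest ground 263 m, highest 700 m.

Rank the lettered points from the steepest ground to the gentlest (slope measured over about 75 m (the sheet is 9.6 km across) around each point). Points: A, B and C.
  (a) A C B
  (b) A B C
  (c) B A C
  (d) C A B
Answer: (d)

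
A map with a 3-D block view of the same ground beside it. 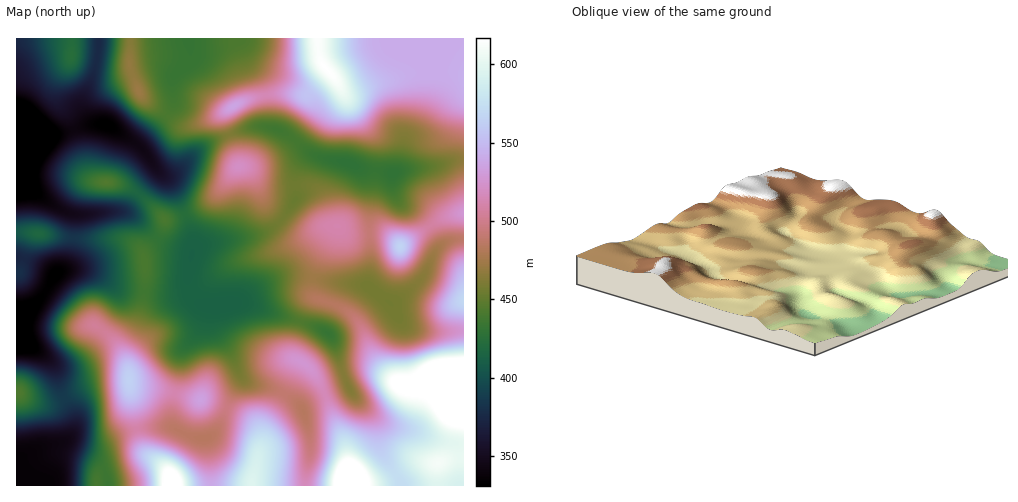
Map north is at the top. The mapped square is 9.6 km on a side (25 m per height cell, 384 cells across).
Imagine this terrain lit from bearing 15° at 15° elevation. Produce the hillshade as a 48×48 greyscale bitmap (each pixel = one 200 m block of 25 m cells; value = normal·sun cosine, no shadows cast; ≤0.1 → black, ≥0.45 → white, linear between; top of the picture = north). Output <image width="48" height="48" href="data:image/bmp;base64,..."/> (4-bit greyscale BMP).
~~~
<image width="48" height="48" href="data:image/bmp;base64,Qk32BAAAAAAAAHYAAAAoAAAAMAAAADAAAAABAAQAAAAAAIAEAAATCwAAEwsAABAAAAAAAAAAAAAAABEREQAiIiIAMzMzAERERABVVVUAZmZmAHd3dwCIiIgAmZmZAKqqqgC7u7sAzMzMAN3d3QDu7u4A////AHd3ZlZ3VDM1m8uYiHd3eIh2eJqphlVVZnd2ZlZ3UyI2rdupiHd3eIh3iaupdVVWZnd2Zmd2QyNq7+ypmHd3eIh3m8yodmZ3dmd3Z3h1RFeu/9qZh3eIiIh3i8uYd4iId1ZmZ3dkRXre3KiId3iImpdmirqYiJiHdjNEVWZUNXq7qHZndniau5dmirqZiIdlVSIjRFVDNFZ3dlRWZ3mru5dnrMuoZlVERCI0VURDM0VWVUNFZ5q7uoZnvduFMzREVURWdkMzM0VVVUVWeazLqHVovLhCEjRWd2eIhlQzNFZmZnd4iru5hlRYunMQFFVniJqph1QzRWd4iZmZmqmHZURpqEECRmZmZszKl2REVniau7qqqXZVREV6liI2iYdlVe3KhlQ0V5q8zLu7qGVVVVeblUV6zLmIiNyoUyI0abzMuqvLqGZmZ4rLlled/+7d3Kl0EAE0esypiJq6l3eImrzbhmi9/////nZSAAI1i7uYd4iZiImqvN3JdWi8zMzMzGZTI0RXq7qZiIiIiJq7zMqGRGm6mYh3d2Zmd4eKy6mqmId3iJqqqYZDJHqph2VERGZ4mqq8y6mZmId3d4iHZUMzRpqYd2VEQ0V4q8zduoiIiHd3d3dmVERWeamHd2ZmZTRoms3cmHd3d3d2ZmZmVWeImZh2ZneIh0Vniry5dmZ3d3dmZmZWZneIh3dlRWeIh2ZneImHZmZ3d3dmZVVVVmdmZWZUIkZ3d3dlVVZmZmZ3d3d2ZVREVWZVRFVCATVniGVDM0RVVmd3d3d3d2ZVVVVVRFVCEkVnikMiM0RVVniHd3d3d3d3ZVVVVWZDVmVWikRFZ3d3eJmGZmZmZmd3d2VWZndmm6dVZomqqqqqqql2ZmVVVVVneHdnd4d53slkQ7zdypmaqpdmd2QzRERWeIiIiJib3bl2VMzLllRVZlVpqWQzNERWeJmqqqqruoiId6qXUxEAEjacynVERERXd4maq7qql3eJmZh1MiERI2nMuYdlRERnd3eJqqqZh3iZmYdlRFVmeKvKmIh2VEVnd3iJqpiIeImZmXdmZniru8yoZnd2ZVZ4iImZmYd3d3iIiHd4iJq8zMqFNFZ3d4iZiImId2ZVVVZmd3iImau8y6hTIjVnmqqqmIdlVEM0REVVVneIiau7uoUxEiJGm8y6mGQhERI0VVVVVXdmZ5qql1IRMyEjaauphkEAAAJGZmZVRGVERniHZBADVlQhJGd2UxAAABNWVVREQ0QzRmZVMQAleHZUIRIiEAAiESRUQzMzMzM0VmVCAAFHd3d4dTIRAANDI0VDIjM0RDNEVVVCACV4d3eKupZUM0VDNndUM0RFVkRFREVTIliId3iavMuYd2UyWJh2VVVWZlVUQzVlRHiId4iJmrqph1MkeZiHdmZmd2ZVREVmVXiHd3iIiJmIdTJHmpiHd3d3d2VVVmZ2Znh3d3d3eIh3ZTRoqpiHd3d3d2VVZ3d2Znh3d3d3d3d3ZUV4mYh3d3d3d2ZWZ3h2Znh3d3d3d3d3ZEV4iId3d3d3dw=="/>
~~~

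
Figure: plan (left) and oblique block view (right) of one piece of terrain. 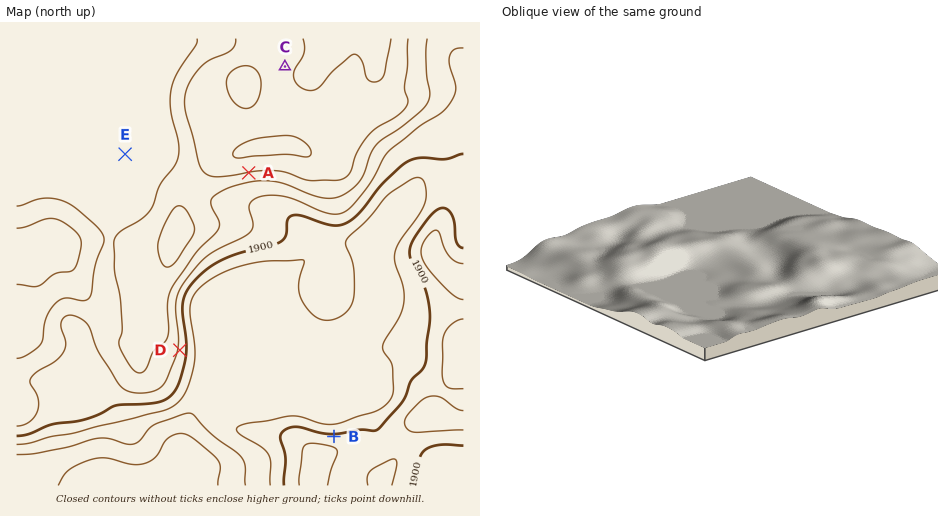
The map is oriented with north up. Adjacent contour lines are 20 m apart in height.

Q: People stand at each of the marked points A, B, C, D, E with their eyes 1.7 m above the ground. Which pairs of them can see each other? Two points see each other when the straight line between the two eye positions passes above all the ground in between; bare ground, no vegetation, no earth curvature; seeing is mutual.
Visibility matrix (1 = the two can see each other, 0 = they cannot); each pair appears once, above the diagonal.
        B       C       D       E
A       1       0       1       0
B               0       1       0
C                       0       0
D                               0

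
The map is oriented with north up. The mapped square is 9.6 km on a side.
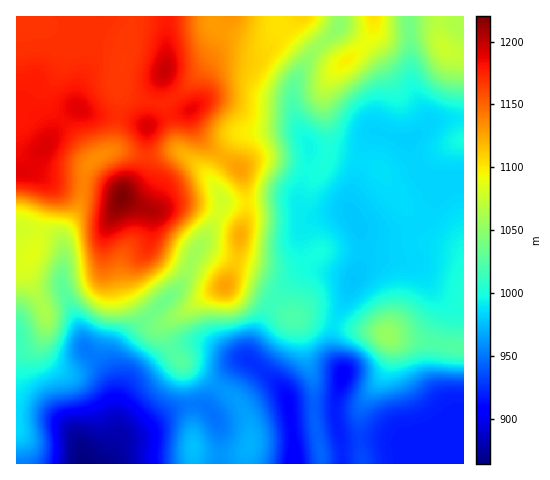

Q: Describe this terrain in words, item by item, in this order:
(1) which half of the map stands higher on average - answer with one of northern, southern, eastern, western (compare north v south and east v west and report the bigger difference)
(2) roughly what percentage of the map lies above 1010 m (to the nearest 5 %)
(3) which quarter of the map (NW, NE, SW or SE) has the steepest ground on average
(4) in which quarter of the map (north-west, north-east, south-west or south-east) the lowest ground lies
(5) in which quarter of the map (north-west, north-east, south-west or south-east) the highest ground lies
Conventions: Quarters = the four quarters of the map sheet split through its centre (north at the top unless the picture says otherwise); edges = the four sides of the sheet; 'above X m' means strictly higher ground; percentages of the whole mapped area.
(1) On average the northern half of the map is the higher ground.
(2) Roughly 55 % of the ground is higher than 1010 m.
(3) The south-west quarter is the steepest part of the map.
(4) The lowest ground is in the south-west quarter.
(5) The highest ground is in the north-west quarter.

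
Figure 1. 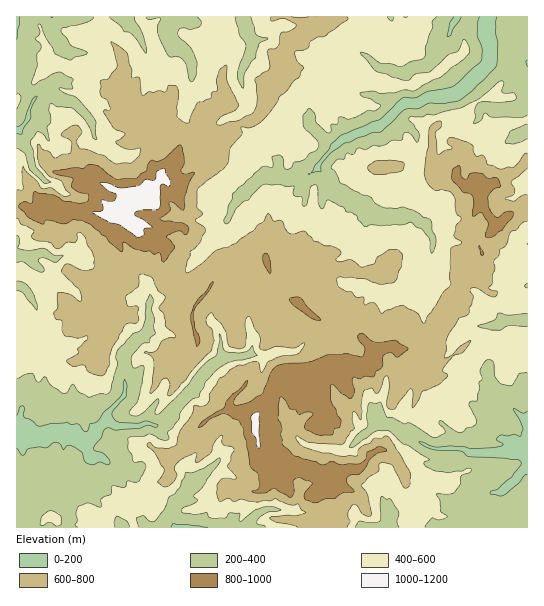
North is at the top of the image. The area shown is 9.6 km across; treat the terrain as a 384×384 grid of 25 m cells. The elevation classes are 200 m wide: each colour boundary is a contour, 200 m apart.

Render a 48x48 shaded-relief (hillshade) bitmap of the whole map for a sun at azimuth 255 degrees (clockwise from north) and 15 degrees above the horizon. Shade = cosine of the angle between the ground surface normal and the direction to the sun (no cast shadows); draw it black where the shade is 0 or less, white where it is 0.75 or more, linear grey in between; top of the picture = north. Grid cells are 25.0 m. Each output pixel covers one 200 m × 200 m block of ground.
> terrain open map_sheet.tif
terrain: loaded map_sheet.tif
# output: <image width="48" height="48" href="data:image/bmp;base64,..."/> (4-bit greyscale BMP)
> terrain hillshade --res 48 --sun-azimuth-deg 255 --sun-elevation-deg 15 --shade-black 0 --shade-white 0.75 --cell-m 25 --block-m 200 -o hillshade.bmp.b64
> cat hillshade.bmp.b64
<image width="48" height="48" href="data:image/bmp;base64,Qk32BAAAAAAAAHYAAAAoAAAAMAAAADAAAAABAAQAAAAAAIAEAAATCwAAEwsAABAAAAAAAAAAAAAAABEREQAiIiIAMzMzAERERABVVVUAZmZmAHd3dwCIiIgAmZmZAKqqqgC7u7sAzMzMAN3d3QDu7u4A////AJh1RoYkZUAXiYiJ23VnhQA0PcMTJ5QyZ4h0SHVGZmA8qYVlaqu7twFwDMMiJEMldHdjR0WHZ3AHzah4drq8ZBUAPJMQIhI2ZWZjRTWXeIQArbmrp5RdlCAAa4EEQQE1eXhzRCZkacoATLmL7VBapgABa3ASECMiVphSMzVHrN0gNL3d+zNUMhEAWRAAJUEQEYZDMzWM3O1SYyzv9AAAAANjQAAAACMzNGVUQ1is7IN5QijvwAAAIyiXAAAFVmVEVVVVVWiYdQC9gijvoABclQBWAAnIVkM0ZmZmZ1VVVkrdtSffcAG7cwAAB8yCZjAkMniGZ1RstVas2Xi8MAWHYwAA7KcVhAAyEomnZ2Q422IsqLlnUQZ2QAAE+VUVURIQRnm5Z5YQr6cgfdpUZUZlM3AEyTQ1QRAGc2i6eKcAj9lgC8qDSHZlRmAiiSVSERBaQFeqiKcAb/yRAbqCF5VWaXRQRyRCEAGbIbl4mIYAn+2WAAiFOIQ3mDExEyIzEiGbU6ZHiHYArbqGQASWmnmpUzSGMxEiNCJ5UqVZd3gwBruKkAywvoY2l3diMhIgBENDIZRblmlwAI7tcA6AzXNHh1MANSFUABElQGKMhmlyEE/rMH4TyVWIUhEjRTJoMBIBQwG7hWpxAG+5UHo0eGiEIQAjRTNpYiA4dQbZZaxQAI+4hEdlZ4dBABIzVUNphAN0Rs2laspBEJ1miFV1VlMgATRWVDRohjVBAKQpyWd0EaozeYVmZiETNFZnYyFZqFQRNACbclqnFLcAWJdVZSJFM0RHYxBKunUANUmqiMzIWJcAFnZXdSEzESNGYxApypUAEsqrVr3JmnQAEUZohCERIyJFUzAJyrQAAP/HJL7LyBACAAWHdREiMxE0MyAcyqtwAO2mV73LgQAAAASIdSEyNAAAIyGtvLugAPyJd5qmEBABAAFYhiASRAADmJy6vdoyIHmAAZuXdjAAABAophASMAG+t5l3vegAabgAX9uVRiAgABAGpgATAL7LlneIz+UAAMAO/7YAJmMAADMAExNDG/yYZmer23MAAAD/lUAAOLUAABIgAXYTn9mHVUaapBAANAzxNDAAe5ZQAyASIXkgW5d1RCWYcwACe05xhgA6qXdyBEASJJlAAXdURRWmVAADZ9xZswTLp1eDFFISRnYgAjVkV0nGQhQgAtmtoAfsl3YwNUQ0RFIApANFeJ6yATZQADbdUB7spVQAlxFXUzAHxEQSObdUMAEyNAXFBO3MY2IAiHMCpiIYt2QQAUVDRjEzIAFXrNzZADQASHME1yI4hSADU0VFVouFAFIpzLumAAYwKpII6DE2ZDV2QkICNGmVAIp1q6h3EDcgLKAIyWEkVVQAAHhjADaXEby3NnWIAGUAbqIDraAUQyABiDB5YAGJMNyACbu2AGED7XQAvmEjMyFbp0AElQB7YdwgzqhQAmAN2EQAnbgyMzWJQUEAeACMhcsF6GQACUCLV2MB7Kl1QzV1AVMASACbZNoDZGUAWyAVe3AI+3ZmhiNRA2UABkCZaA=="/>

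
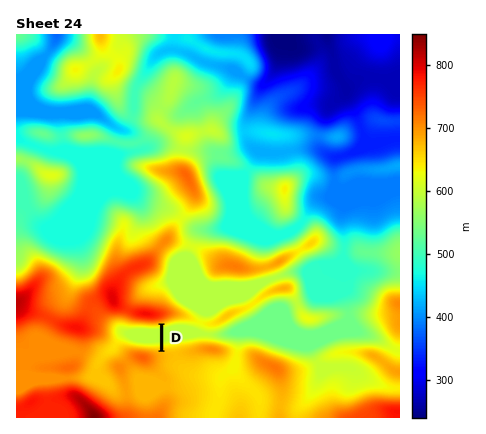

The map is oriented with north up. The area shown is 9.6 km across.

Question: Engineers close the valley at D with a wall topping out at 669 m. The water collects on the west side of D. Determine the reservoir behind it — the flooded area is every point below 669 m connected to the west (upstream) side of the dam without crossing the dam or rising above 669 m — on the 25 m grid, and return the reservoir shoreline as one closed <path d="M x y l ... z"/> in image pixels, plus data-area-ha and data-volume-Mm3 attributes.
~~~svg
<path d="M124 321l-8 0-5 3-1 14-2 4-9 8-6 12-1 8-3 6 3 4 16 7 2 0 1-3-1-2-9-10 0-4 7-9 10-4 8-8 34 3 0-26-26 0-10-3z" data-area-ha="114" data-volume-Mm3="38.87"/>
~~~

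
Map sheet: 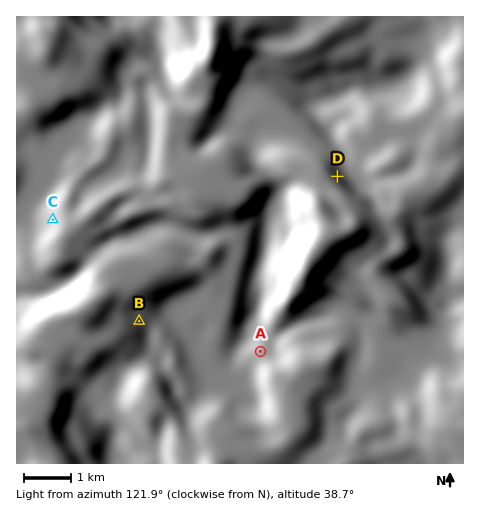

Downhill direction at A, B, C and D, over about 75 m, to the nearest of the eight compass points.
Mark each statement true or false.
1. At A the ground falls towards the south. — true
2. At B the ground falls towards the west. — true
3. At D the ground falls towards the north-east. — false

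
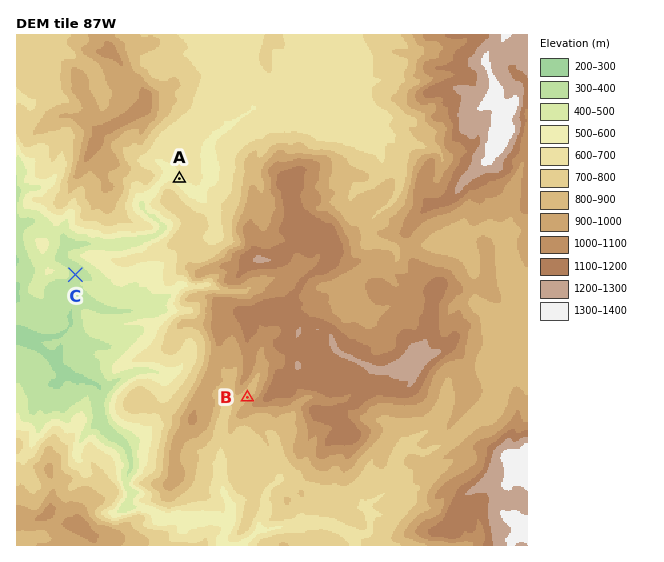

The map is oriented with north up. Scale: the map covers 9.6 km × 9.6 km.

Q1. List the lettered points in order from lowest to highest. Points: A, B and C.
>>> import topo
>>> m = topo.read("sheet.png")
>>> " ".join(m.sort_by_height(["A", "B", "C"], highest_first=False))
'C A B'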